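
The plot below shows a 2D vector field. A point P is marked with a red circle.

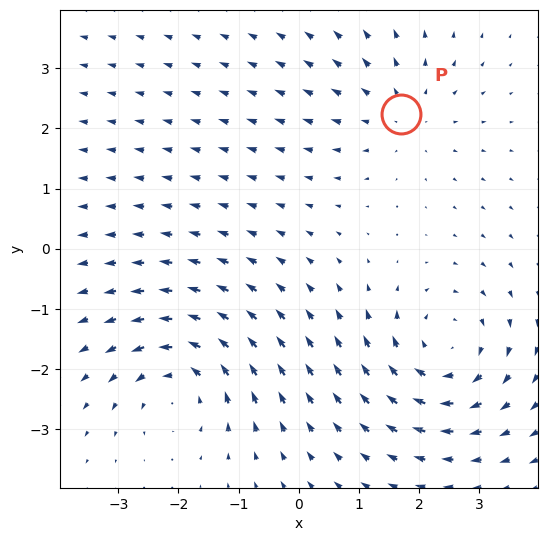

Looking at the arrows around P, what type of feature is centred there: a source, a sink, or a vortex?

source

At P (1.7, 2.2) the arrows spread outward. Divergence about +3, curl ≈0 — positive divergence with near-zero curl is a source.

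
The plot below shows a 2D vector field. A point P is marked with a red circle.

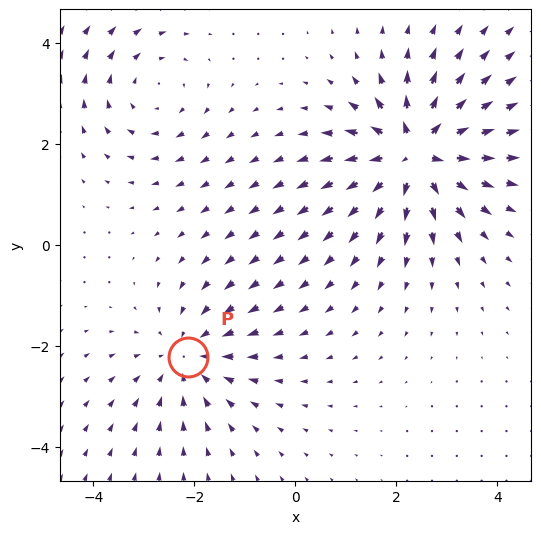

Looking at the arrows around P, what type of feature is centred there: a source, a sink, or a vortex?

sink

At P (-2.1, -2.2) the arrows converge inward. Divergence about -3, curl ≈0 — negative divergence with near-zero curl is a sink.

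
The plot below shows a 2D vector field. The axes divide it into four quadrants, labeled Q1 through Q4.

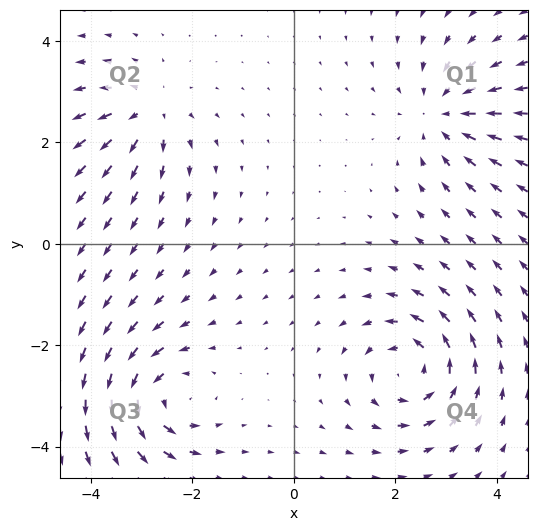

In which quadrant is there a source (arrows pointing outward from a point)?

Q2

The source sits at approximately (-2.9, 2.6), which lies in quadrant Q2. The divergence there is about +4, positive as expected for a source.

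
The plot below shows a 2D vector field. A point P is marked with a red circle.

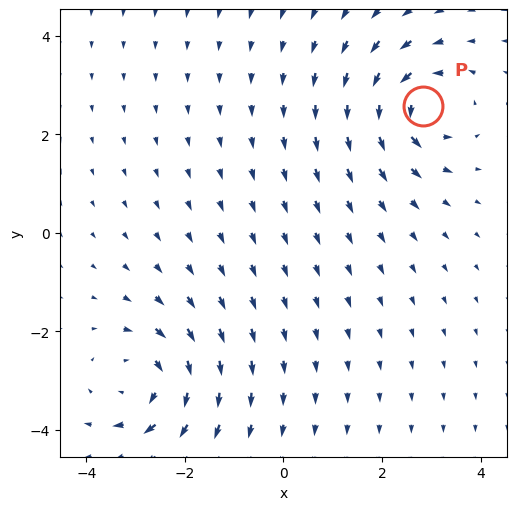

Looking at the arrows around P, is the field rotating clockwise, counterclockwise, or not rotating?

Near P at (2.8, 2.6) the arrows circulate counterclockwise. The curl (z-component) there is about +5; positive curl means counterclockwise rotation.

counterclockwise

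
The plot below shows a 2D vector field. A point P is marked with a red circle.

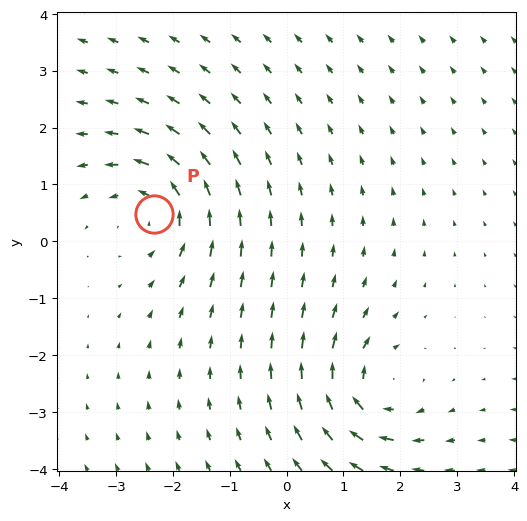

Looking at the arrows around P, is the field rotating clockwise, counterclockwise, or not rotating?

counterclockwise

Near P at (-2.3, 0.5) the arrows circulate counterclockwise. The curl (z-component) there is about +4; positive curl means counterclockwise rotation.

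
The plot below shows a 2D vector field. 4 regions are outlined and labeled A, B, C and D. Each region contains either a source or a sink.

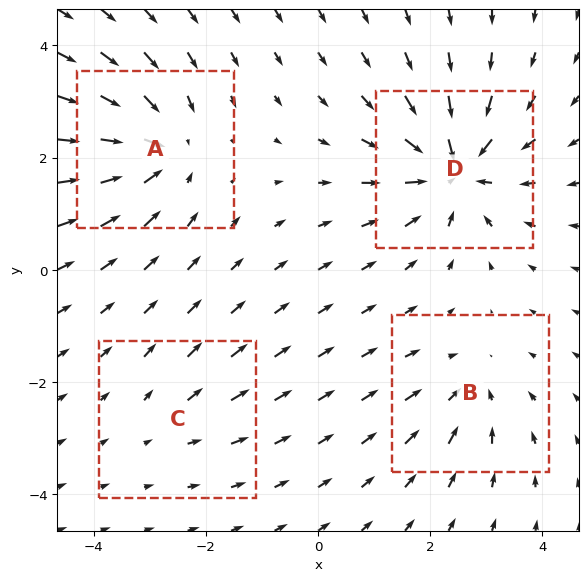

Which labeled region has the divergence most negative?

Divergence at each region's feature centre — A: about -6, B: about -4, C: about +2, D: about -8. Region D is most negative.

D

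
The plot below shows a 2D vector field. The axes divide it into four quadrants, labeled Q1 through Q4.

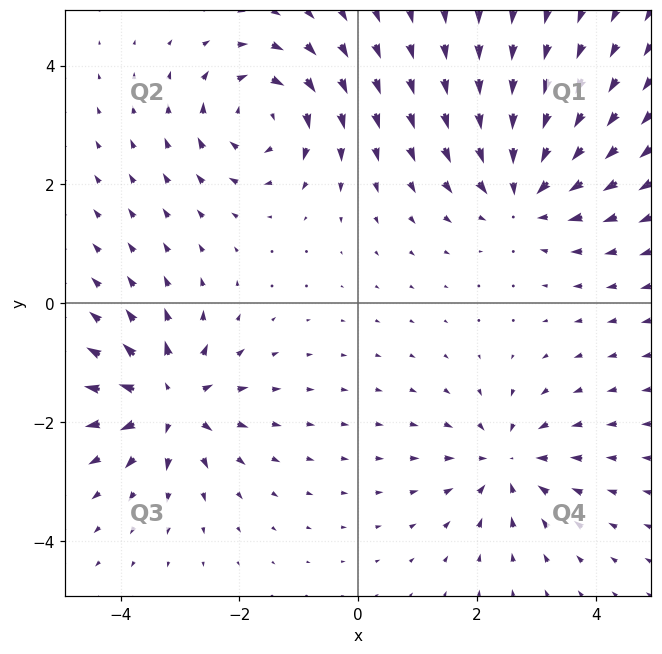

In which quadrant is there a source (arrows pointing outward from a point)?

The source sits at approximately (-3.2, -1.7), which lies in quadrant Q3. The divergence there is about +5, positive as expected for a source.

Q3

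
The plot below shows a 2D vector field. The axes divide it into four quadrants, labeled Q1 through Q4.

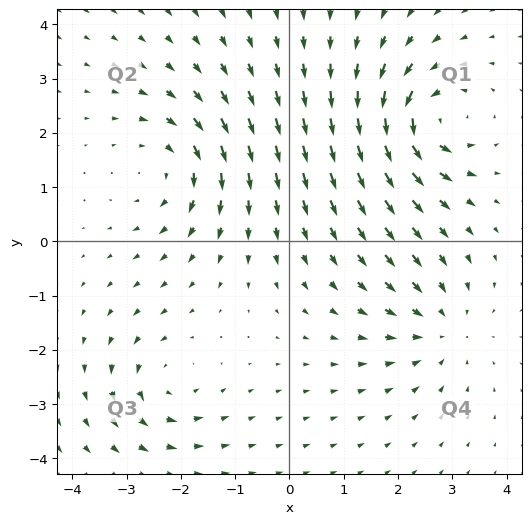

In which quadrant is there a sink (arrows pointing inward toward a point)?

The sink sits at approximately (2.8, -1.6), which lies in quadrant Q4. The divergence there is about -4, negative as expected for a sink.

Q4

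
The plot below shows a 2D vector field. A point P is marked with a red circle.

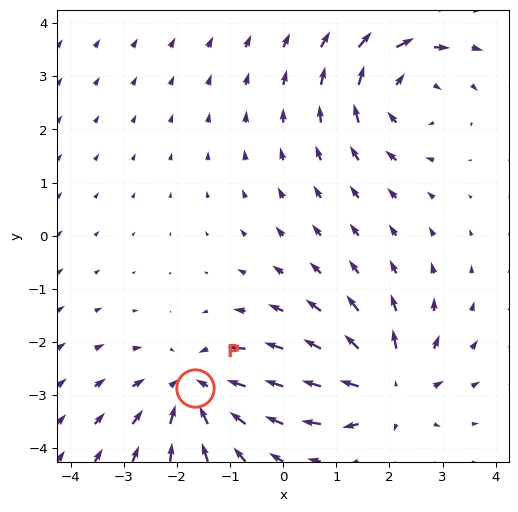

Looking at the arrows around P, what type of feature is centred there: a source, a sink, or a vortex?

sink

At P (-1.7, -2.9) the arrows converge inward. Divergence about -5, curl ≈0 — negative divergence with near-zero curl is a sink.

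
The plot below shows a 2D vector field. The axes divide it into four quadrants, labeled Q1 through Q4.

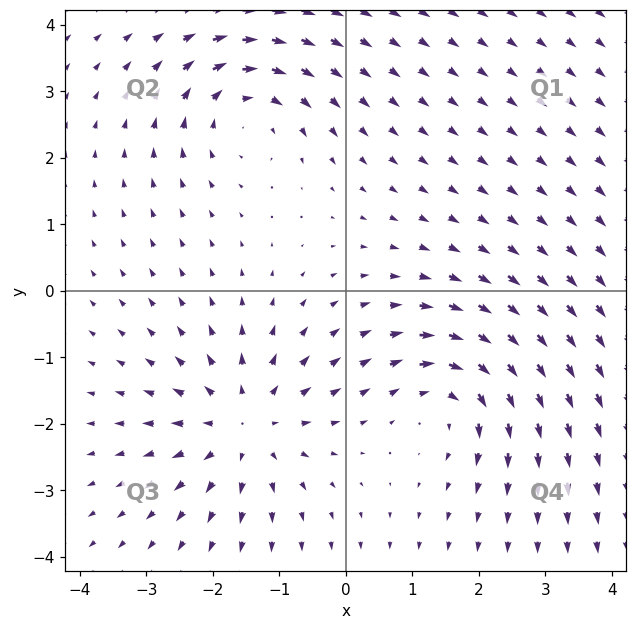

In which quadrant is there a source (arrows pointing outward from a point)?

Q3

The source sits at approximately (-1.5, -2.0), which lies in quadrant Q3. The divergence there is about +4, positive as expected for a source.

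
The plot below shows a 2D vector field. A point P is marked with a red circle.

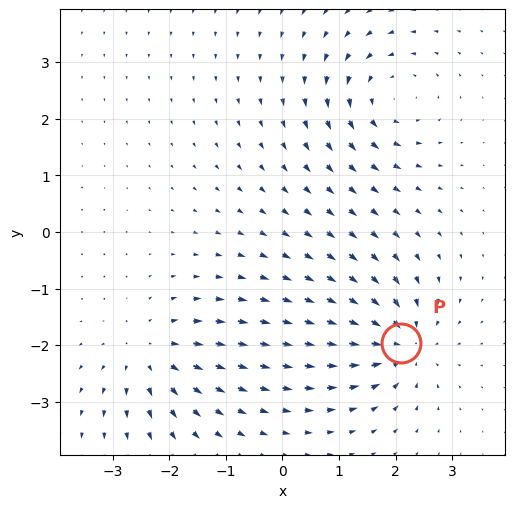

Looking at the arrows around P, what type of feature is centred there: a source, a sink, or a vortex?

At P (2.1, -2.0) the arrows converge inward. Divergence about -6, curl ≈0 — negative divergence with near-zero curl is a sink.

sink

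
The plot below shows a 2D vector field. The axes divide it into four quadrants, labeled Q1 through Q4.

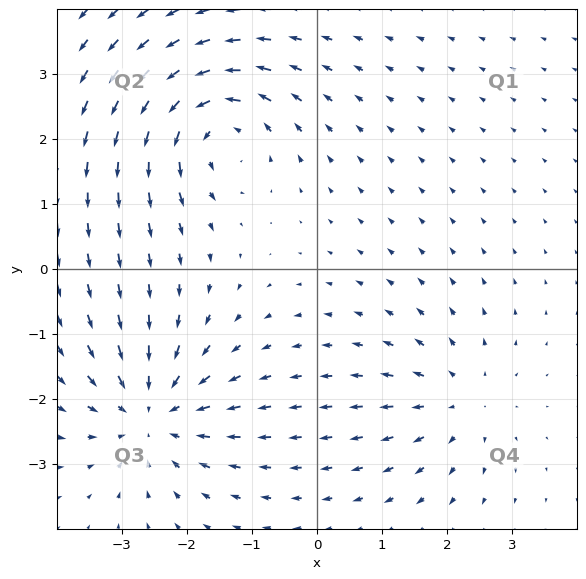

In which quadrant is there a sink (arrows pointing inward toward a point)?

Q3

The sink sits at approximately (-2.5, -2.2), which lies in quadrant Q3. The divergence there is about -4, negative as expected for a sink.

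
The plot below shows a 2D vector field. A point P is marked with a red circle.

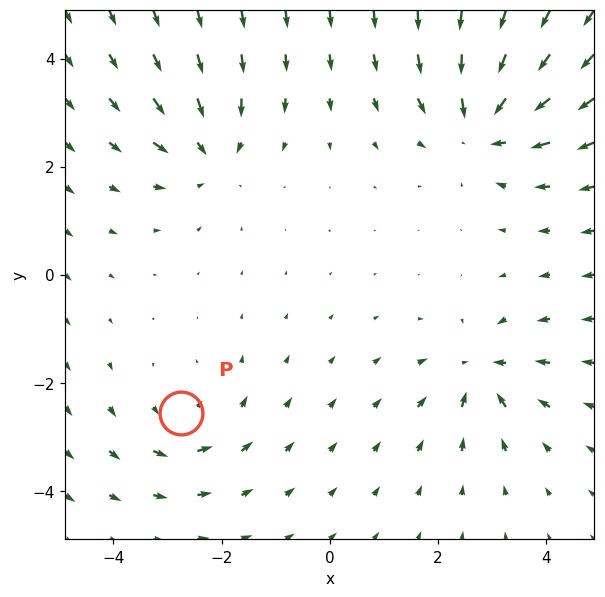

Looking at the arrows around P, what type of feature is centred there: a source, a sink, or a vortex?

vortex

At P (-2.8, -2.6) the arrows circulate counterclockwise. Divergence ≈0, curl about +3 — near-zero divergence with nonzero curl is a vortex.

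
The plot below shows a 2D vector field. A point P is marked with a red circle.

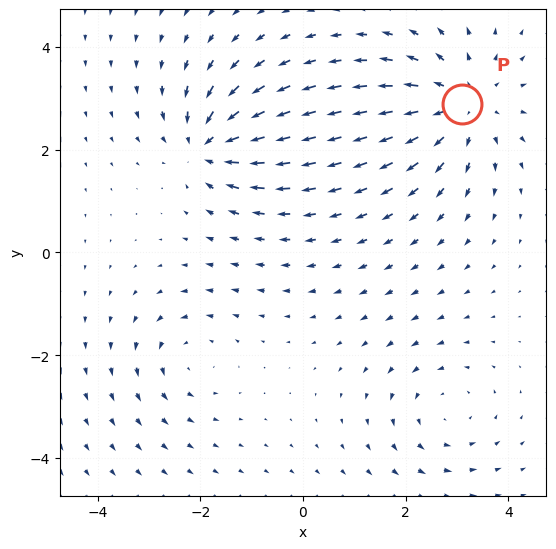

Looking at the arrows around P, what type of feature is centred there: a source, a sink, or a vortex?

source

At P (3.1, 2.9) the arrows spread outward. Divergence about +4, curl ≈0 — positive divergence with near-zero curl is a source.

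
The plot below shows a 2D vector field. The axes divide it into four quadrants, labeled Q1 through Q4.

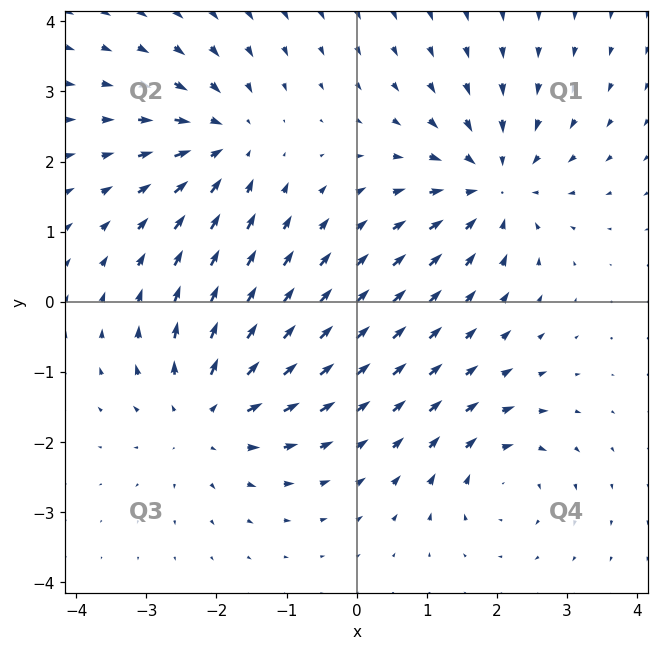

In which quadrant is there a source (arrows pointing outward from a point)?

Q3

The source sits at approximately (-2.1, -1.6), which lies in quadrant Q3. The divergence there is about +5, positive as expected for a source.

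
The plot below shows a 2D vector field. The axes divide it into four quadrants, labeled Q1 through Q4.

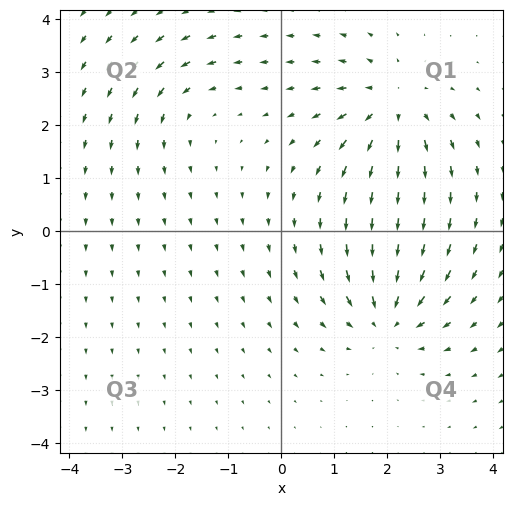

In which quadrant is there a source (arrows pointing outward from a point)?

The source sits at approximately (2.1, 2.4), which lies in quadrant Q1. The divergence there is about +4, positive as expected for a source.

Q1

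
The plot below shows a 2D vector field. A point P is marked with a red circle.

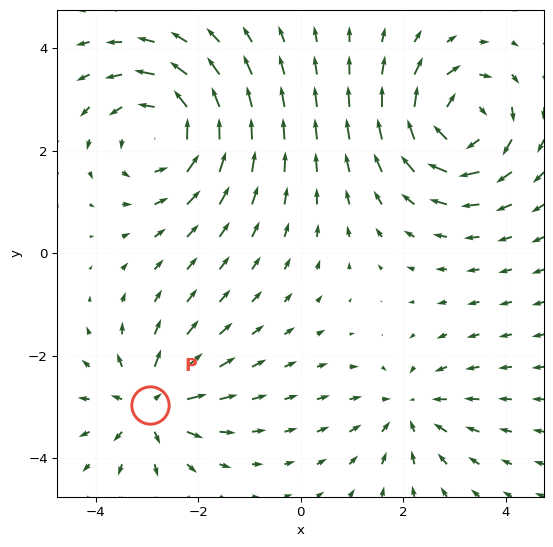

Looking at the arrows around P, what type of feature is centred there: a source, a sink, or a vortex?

At P (-2.9, -3.0) the arrows spread outward. Divergence about +5, curl ≈0 — positive divergence with near-zero curl is a source.

source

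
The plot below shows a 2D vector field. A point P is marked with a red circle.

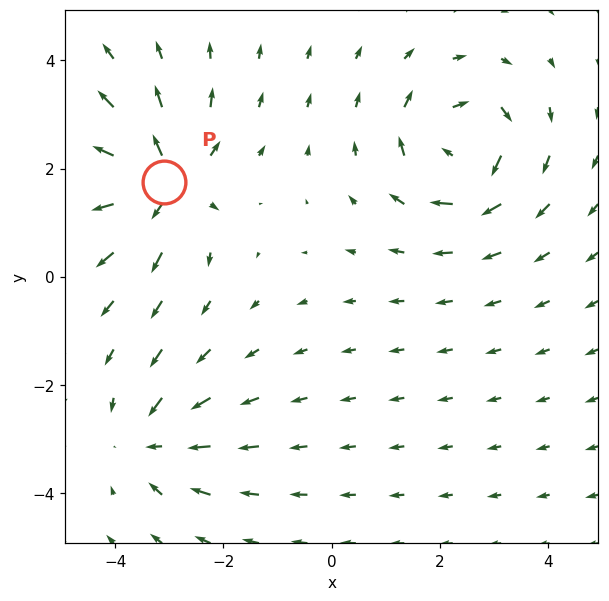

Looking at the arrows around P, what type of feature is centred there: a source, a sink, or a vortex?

At P (-3.1, 1.7) the arrows spread outward. Divergence about +6, curl ≈0 — positive divergence with near-zero curl is a source.

source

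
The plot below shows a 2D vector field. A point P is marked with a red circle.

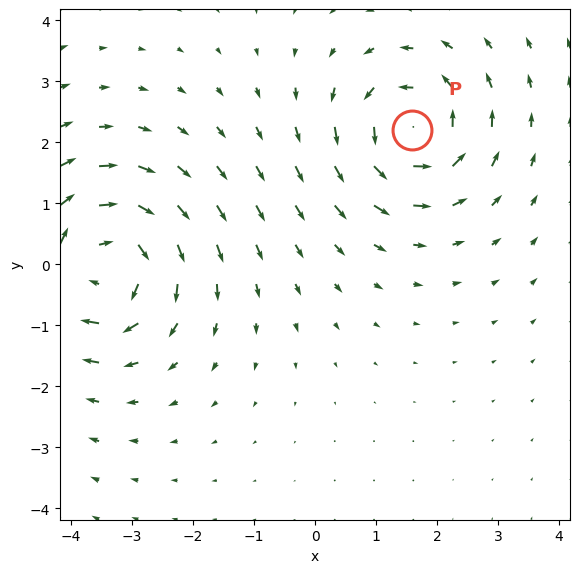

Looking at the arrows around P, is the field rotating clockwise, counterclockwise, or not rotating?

counterclockwise

Near P at (1.6, 2.2) the arrows circulate counterclockwise. The curl (z-component) there is about +3; positive curl means counterclockwise rotation.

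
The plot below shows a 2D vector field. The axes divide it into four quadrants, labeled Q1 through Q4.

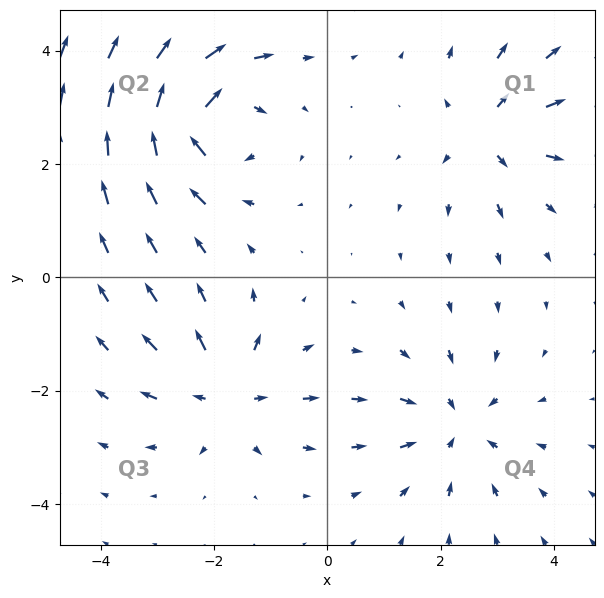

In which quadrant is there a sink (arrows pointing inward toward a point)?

The sink sits at approximately (2.3, -2.6), which lies in quadrant Q4. The divergence there is about -4, negative as expected for a sink.

Q4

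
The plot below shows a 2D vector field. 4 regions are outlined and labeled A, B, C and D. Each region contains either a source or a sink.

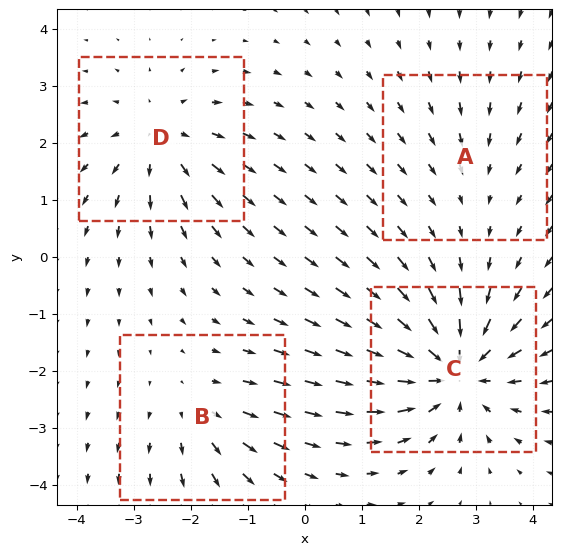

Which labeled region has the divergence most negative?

Divergence at each region's feature centre — A: about -2, B: about +3, C: about -7, D: about +4. Region C is most negative.

C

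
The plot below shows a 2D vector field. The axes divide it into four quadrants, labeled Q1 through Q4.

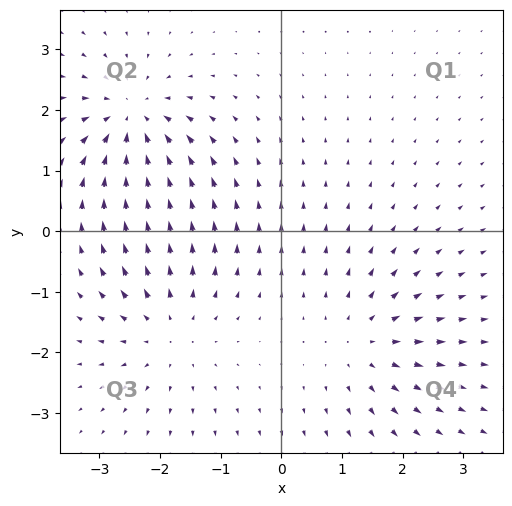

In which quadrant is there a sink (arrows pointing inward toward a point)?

The sink sits at approximately (-2.5, 1.9), which lies in quadrant Q2. The divergence there is about -4, negative as expected for a sink.

Q2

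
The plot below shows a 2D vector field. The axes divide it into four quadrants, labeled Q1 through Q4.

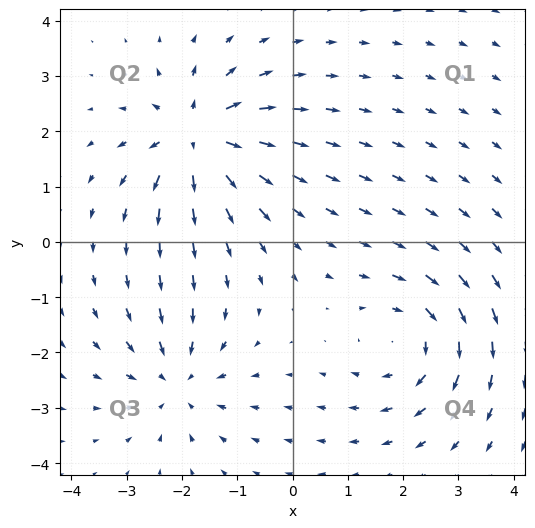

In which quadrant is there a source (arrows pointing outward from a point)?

Q2

The source sits at approximately (-1.7, 1.9), which lies in quadrant Q2. The divergence there is about +7, positive as expected for a source.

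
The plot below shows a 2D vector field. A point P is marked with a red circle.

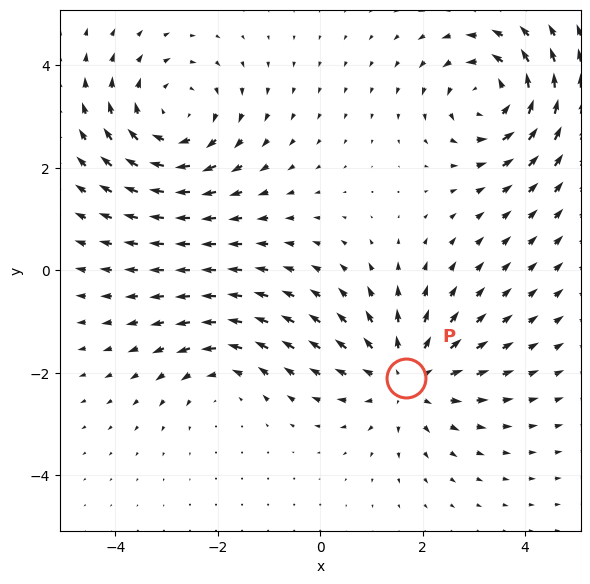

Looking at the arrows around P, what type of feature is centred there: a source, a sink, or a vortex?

At P (1.7, -2.1) the arrows spread outward. Divergence about +3, curl ≈0 — positive divergence with near-zero curl is a source.

source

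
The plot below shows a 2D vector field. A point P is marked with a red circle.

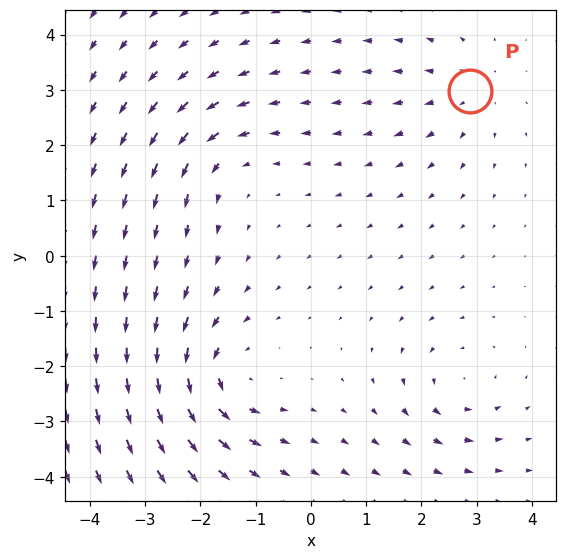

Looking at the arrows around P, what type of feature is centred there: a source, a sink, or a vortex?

At P (2.9, 3.0) the arrows spread outward. Divergence about +2, curl ≈0 — positive divergence with near-zero curl is a source.

source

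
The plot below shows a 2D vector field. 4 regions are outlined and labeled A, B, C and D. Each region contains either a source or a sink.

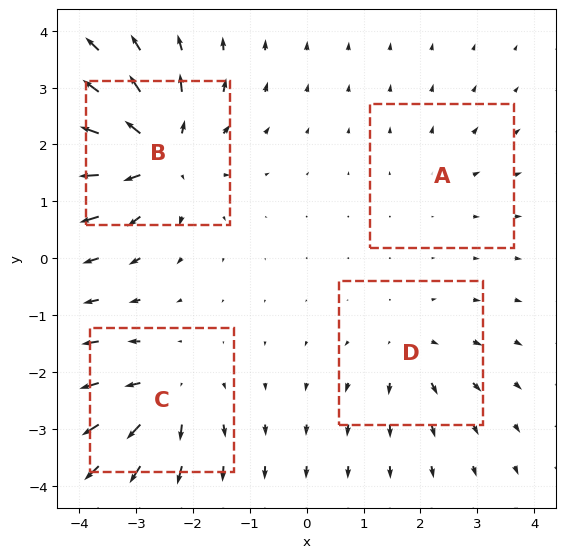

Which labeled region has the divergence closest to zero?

A

Divergence at each region's feature centre — A: about +2, B: about +8, C: about +5, D: about +4. Region A is closest to zero.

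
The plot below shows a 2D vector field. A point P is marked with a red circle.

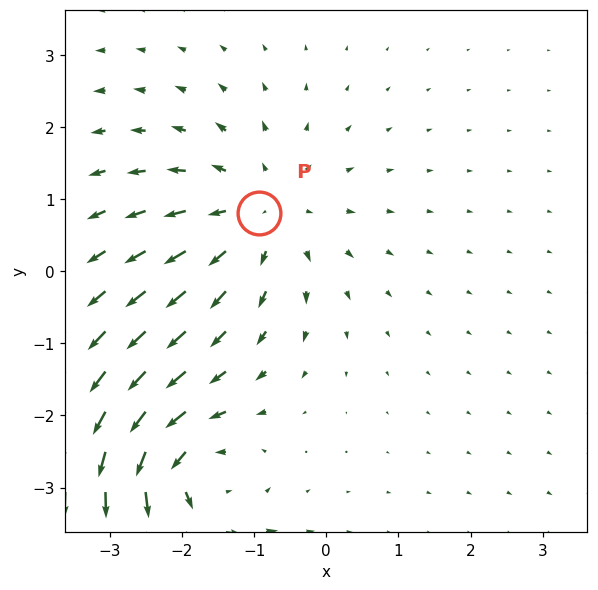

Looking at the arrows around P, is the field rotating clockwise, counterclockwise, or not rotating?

Near P at (-0.9, 0.8) the arrows show no circulation. The curl there is ≈0.

not rotating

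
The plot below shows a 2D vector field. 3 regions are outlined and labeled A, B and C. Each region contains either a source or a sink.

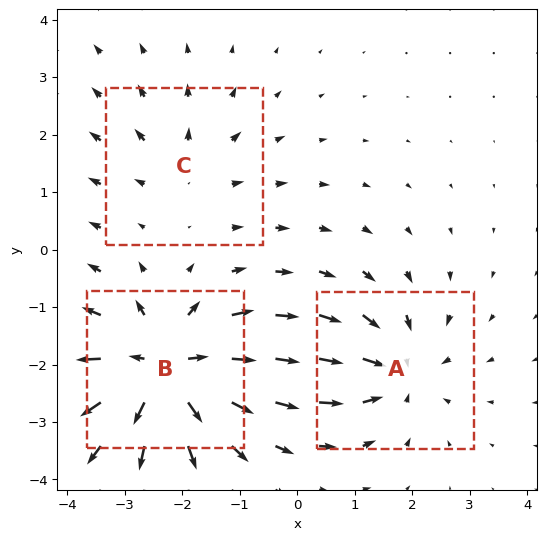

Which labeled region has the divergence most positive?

Divergence at each region's feature centre — A: about -3, B: about +5, C: about +2. Region B is most positive.

B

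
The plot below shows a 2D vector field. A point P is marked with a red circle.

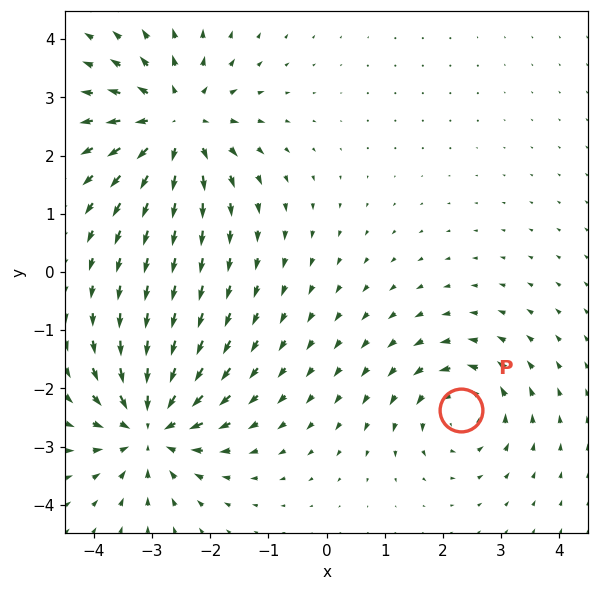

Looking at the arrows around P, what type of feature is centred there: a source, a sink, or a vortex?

vortex

At P (2.3, -2.4) the arrows circulate counterclockwise. Divergence ≈0, curl about +4 — near-zero divergence with nonzero curl is a vortex.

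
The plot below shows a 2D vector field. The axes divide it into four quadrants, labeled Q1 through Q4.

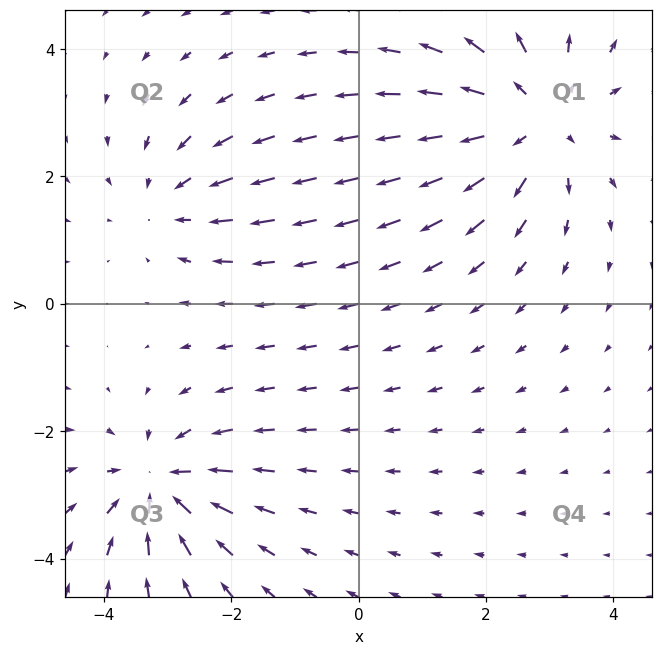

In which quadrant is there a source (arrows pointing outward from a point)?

Q1

The source sits at approximately (2.8, 2.9), which lies in quadrant Q1. The divergence there is about +4, positive as expected for a source.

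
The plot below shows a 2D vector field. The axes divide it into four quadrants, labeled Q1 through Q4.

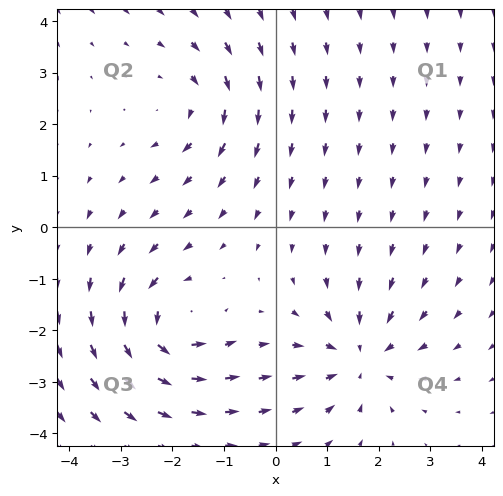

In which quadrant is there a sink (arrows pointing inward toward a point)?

Q4

The sink sits at approximately (1.6, -2.5), which lies in quadrant Q4. The divergence there is about -4, negative as expected for a sink.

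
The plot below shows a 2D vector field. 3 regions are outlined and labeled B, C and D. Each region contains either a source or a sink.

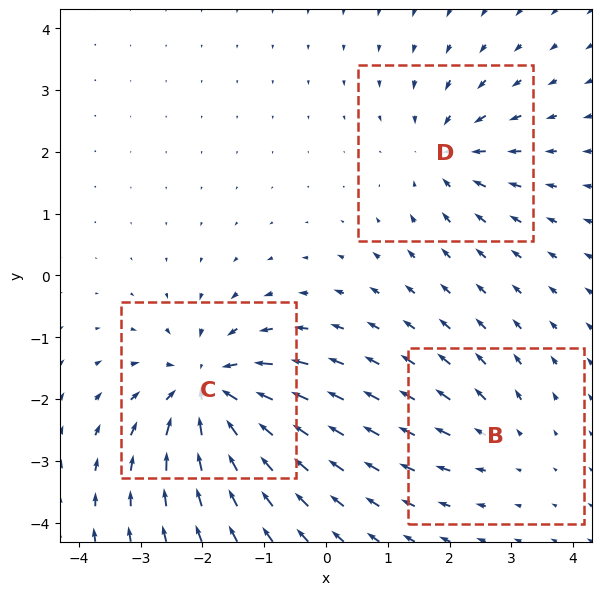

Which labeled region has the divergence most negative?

C

Divergence at each region's feature centre — B: about +2, C: about -6, D: about -4. Region C is most negative.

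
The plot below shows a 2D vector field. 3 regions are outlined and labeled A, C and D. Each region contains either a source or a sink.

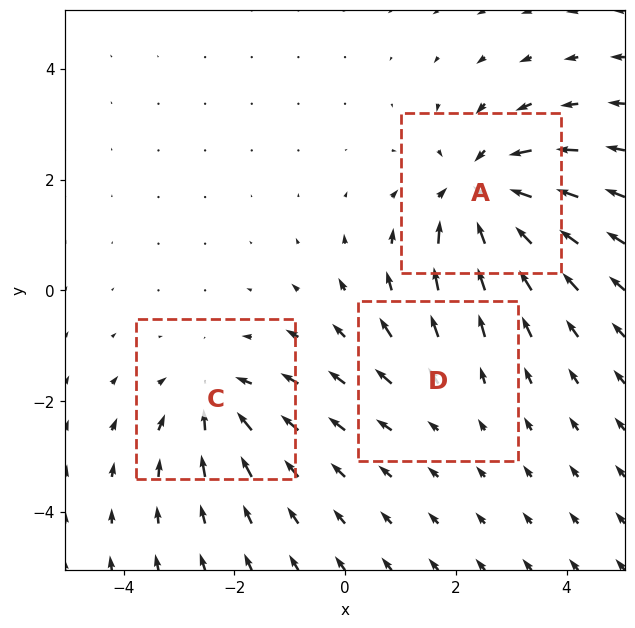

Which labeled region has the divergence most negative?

Divergence at each region's feature centre — A: about -5, C: about -3, D: about +2. Region A is most negative.

A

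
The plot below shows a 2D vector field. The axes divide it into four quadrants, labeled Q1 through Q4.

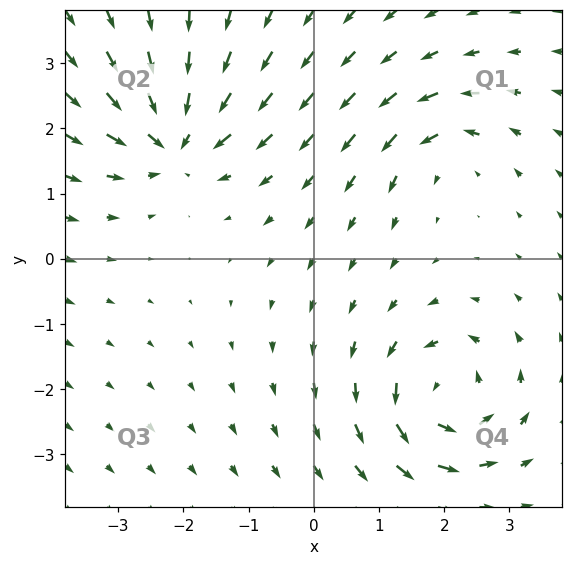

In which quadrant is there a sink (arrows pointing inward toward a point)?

The sink sits at approximately (-2.1, 1.8), which lies in quadrant Q2. The divergence there is about -6, negative as expected for a sink.

Q2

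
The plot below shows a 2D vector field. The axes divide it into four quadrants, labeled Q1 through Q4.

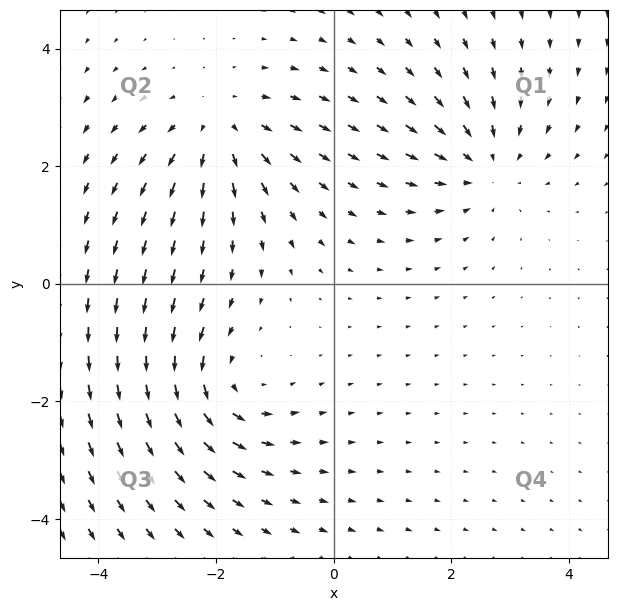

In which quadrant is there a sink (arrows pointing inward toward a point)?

The sink sits at approximately (2.6, 2.0), which lies in quadrant Q1. The divergence there is about -3, negative as expected for a sink.

Q1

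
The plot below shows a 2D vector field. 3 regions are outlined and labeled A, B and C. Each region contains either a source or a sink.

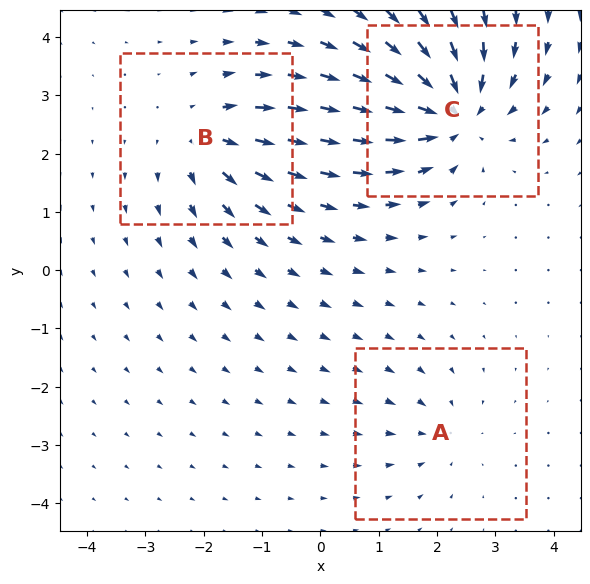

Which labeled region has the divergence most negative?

C

Divergence at each region's feature centre — A: about -2, B: about +4, C: about -6. Region C is most negative.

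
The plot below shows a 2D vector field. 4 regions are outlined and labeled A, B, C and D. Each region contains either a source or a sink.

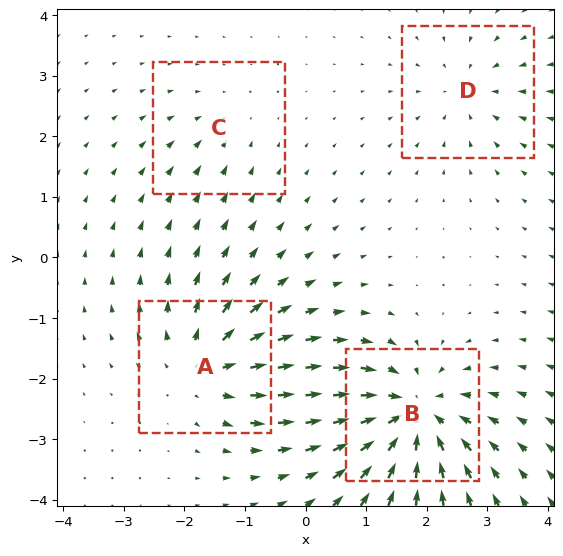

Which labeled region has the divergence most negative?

B

Divergence at each region's feature centre — A: about +5, B: about -7, C: about -2, D: about -3. Region B is most negative.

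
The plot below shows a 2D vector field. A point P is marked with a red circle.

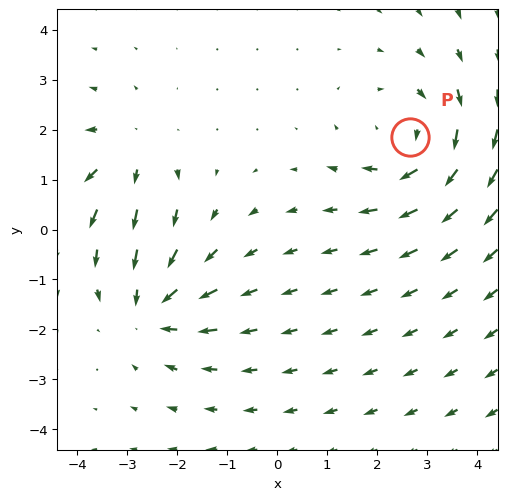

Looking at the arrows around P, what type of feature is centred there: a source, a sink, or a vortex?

vortex

At P (2.6, 1.9) the arrows circulate clockwise. Divergence ≈0, curl about -4 — near-zero divergence with nonzero curl is a vortex.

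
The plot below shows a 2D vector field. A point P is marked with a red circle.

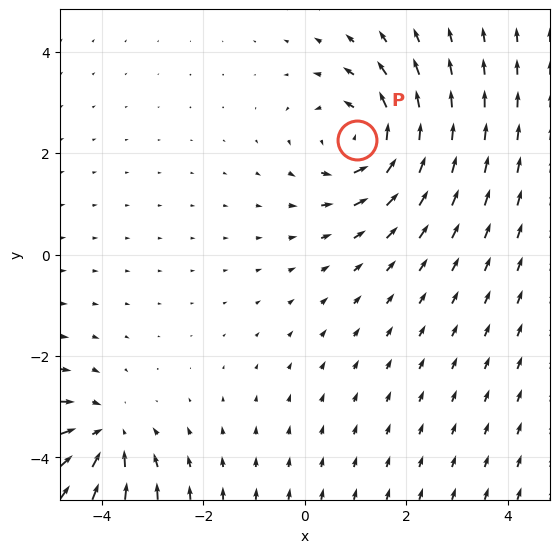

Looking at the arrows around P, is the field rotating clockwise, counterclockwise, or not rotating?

counterclockwise

Near P at (1.0, 2.3) the arrows circulate counterclockwise. The curl (z-component) there is about +3; positive curl means counterclockwise rotation.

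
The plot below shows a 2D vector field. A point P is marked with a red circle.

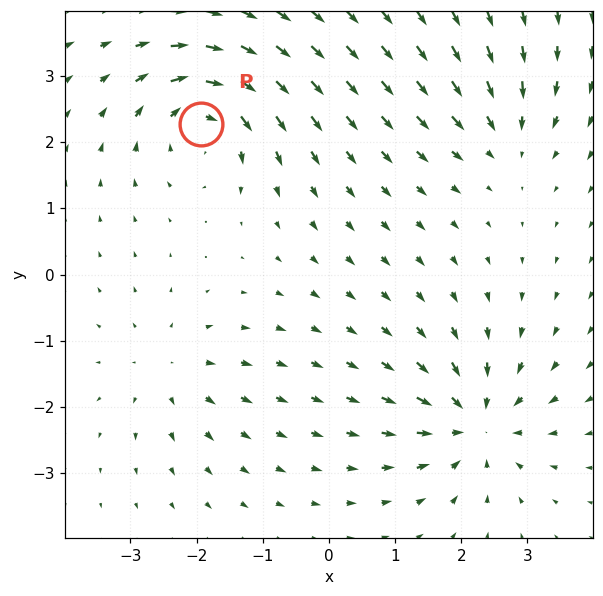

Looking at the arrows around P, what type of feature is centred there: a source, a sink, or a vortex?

vortex

At P (-1.9, 2.3) the arrows circulate clockwise. Divergence ≈0, curl about -6 — near-zero divergence with nonzero curl is a vortex.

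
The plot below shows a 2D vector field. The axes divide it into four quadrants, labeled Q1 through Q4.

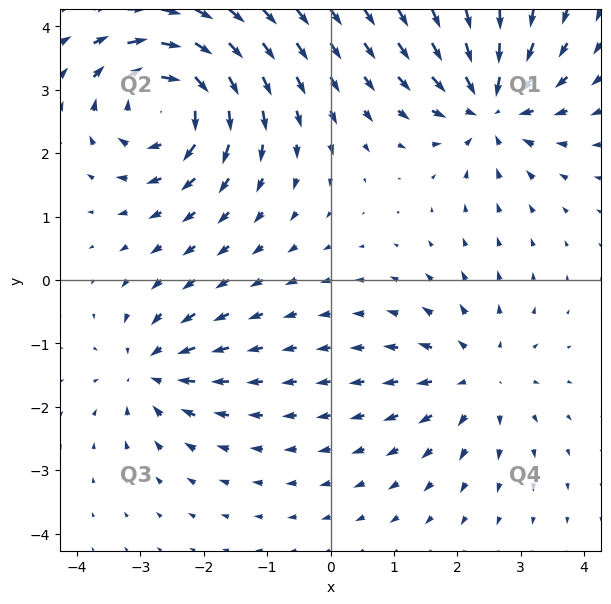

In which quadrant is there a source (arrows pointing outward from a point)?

The source sits at approximately (2.3, -1.5), which lies in quadrant Q4. The divergence there is about +3, positive as expected for a source.

Q4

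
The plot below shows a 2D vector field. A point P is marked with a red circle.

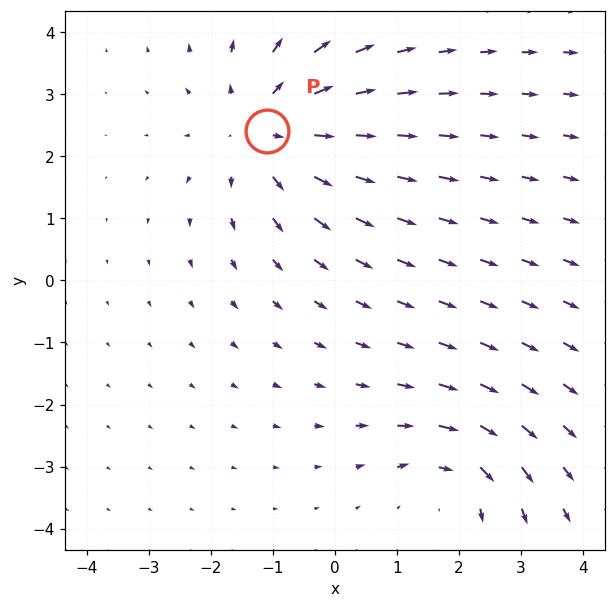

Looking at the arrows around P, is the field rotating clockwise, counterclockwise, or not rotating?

Near P at (-1.1, 2.4) the arrows show no circulation. The curl there is ≈0.

not rotating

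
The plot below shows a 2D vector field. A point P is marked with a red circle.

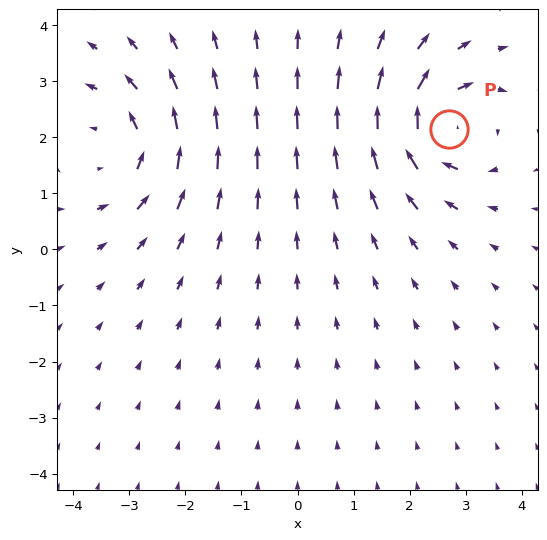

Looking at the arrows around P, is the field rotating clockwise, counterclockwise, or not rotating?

clockwise

Near P at (2.7, 2.1) the arrows circulate clockwise. The curl (z-component) there is about -6; negative curl means clockwise rotation.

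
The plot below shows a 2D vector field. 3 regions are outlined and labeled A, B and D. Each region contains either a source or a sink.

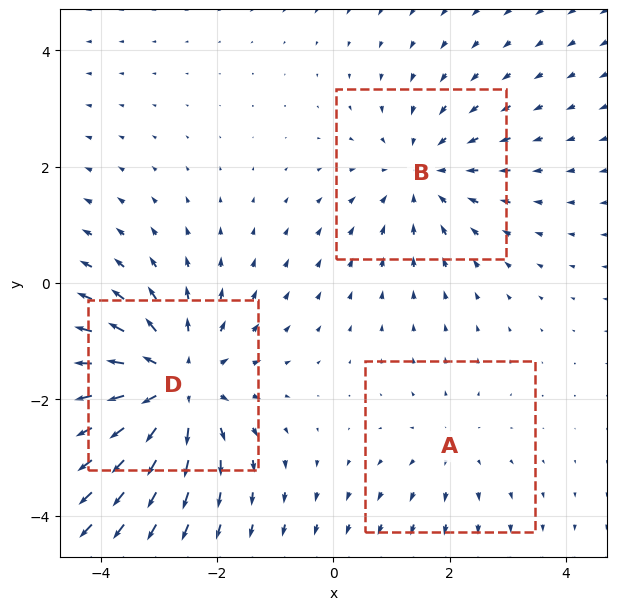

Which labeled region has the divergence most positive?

Divergence at each region's feature centre — A: about +2, B: about -3, D: about +4. Region D is most positive.

D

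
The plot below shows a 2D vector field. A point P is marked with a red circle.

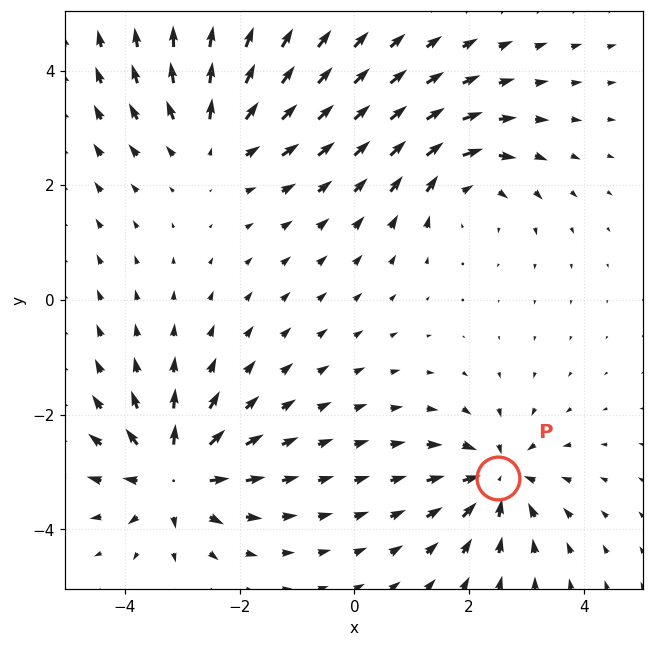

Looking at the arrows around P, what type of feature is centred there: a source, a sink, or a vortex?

sink

At P (2.5, -3.1) the arrows converge inward. Divergence about -6, curl ≈0 — negative divergence with near-zero curl is a sink.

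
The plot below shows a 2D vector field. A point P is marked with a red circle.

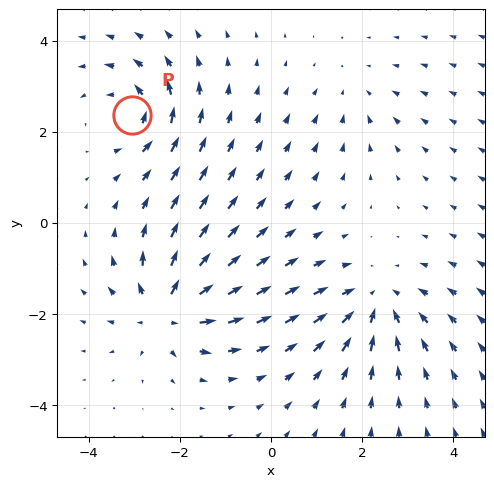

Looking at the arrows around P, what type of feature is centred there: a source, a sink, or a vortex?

At P (-3.1, 2.4) the arrows circulate counterclockwise. Divergence ≈0, curl about +5 — near-zero divergence with nonzero curl is a vortex.

vortex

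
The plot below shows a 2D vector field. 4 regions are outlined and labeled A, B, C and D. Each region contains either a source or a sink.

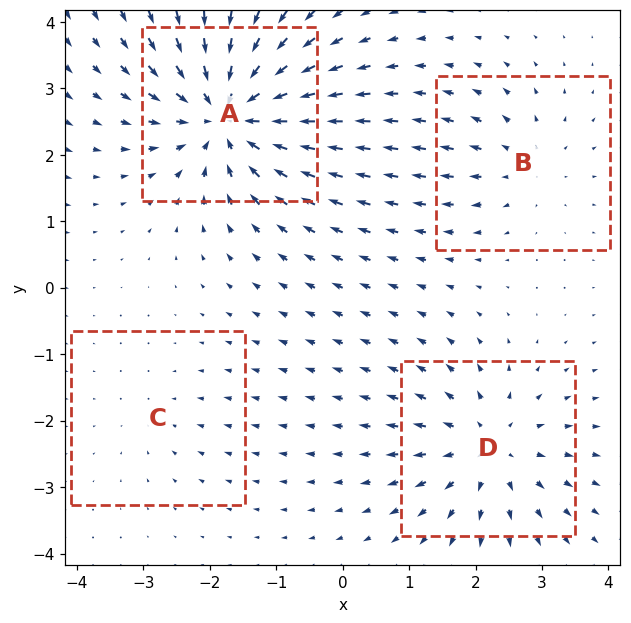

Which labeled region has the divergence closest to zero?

Divergence at each region's feature centre — A: about -8, B: about +4, C: about -2, D: about +5. Region C is closest to zero.

C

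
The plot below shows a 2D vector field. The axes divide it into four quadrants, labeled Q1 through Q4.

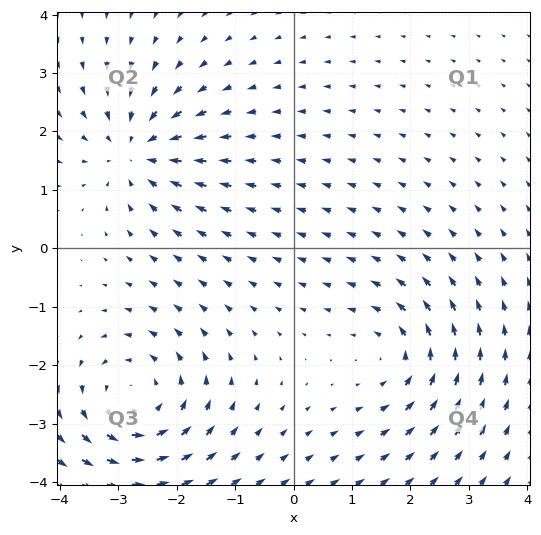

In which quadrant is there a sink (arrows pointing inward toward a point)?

The sink sits at approximately (-2.7, 1.7), which lies in quadrant Q2. The divergence there is about -4, negative as expected for a sink.

Q2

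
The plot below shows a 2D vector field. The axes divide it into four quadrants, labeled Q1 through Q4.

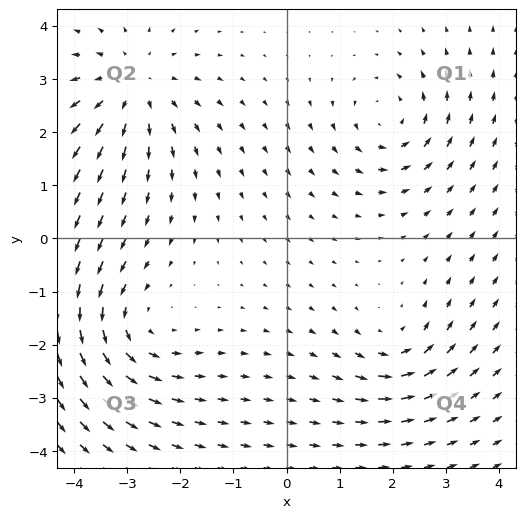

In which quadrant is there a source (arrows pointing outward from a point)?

The source sits at approximately (-2.9, 2.9), which lies in quadrant Q2. The divergence there is about +4, positive as expected for a source.

Q2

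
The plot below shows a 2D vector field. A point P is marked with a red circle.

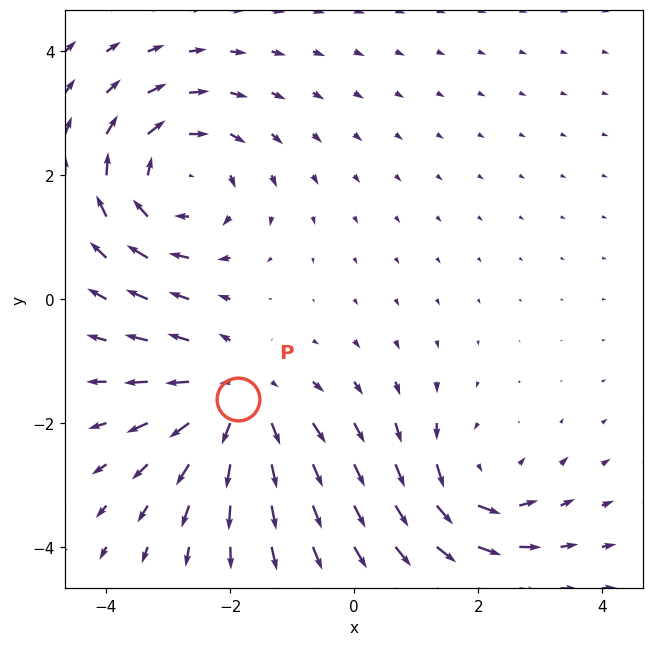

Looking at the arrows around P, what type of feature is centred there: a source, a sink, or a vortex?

source

At P (-1.9, -1.6) the arrows spread outward. Divergence about +4, curl ≈0 — positive divergence with near-zero curl is a source.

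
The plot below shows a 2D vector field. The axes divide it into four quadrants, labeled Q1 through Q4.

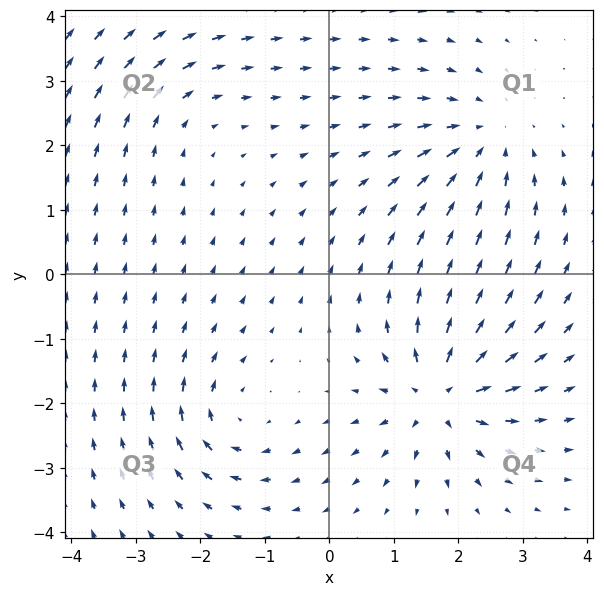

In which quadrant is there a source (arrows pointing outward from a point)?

The source sits at approximately (1.7, -1.8), which lies in quadrant Q4. The divergence there is about +6, positive as expected for a source.

Q4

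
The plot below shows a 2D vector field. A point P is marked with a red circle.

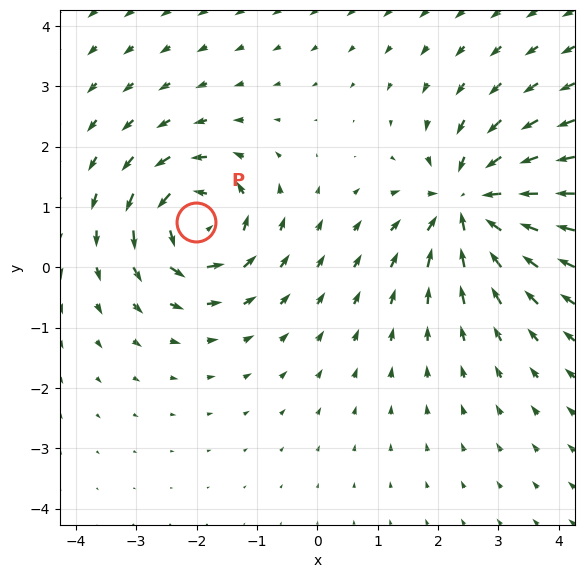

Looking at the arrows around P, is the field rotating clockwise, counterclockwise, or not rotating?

counterclockwise

Near P at (-2.0, 0.8) the arrows circulate counterclockwise. The curl (z-component) there is about +4; positive curl means counterclockwise rotation.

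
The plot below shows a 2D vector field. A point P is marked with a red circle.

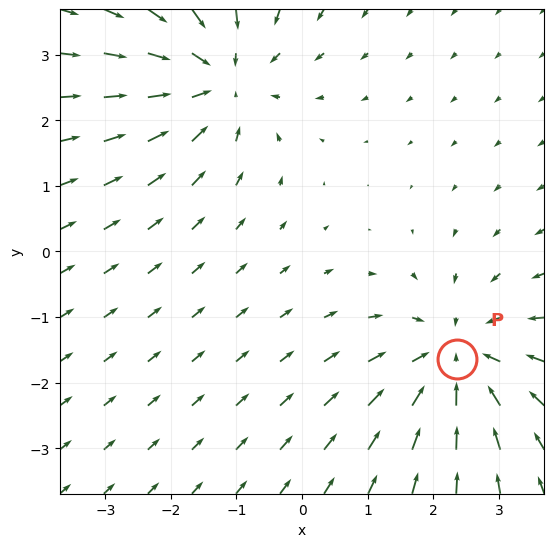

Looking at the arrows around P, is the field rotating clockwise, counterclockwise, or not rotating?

not rotating

Near P at (2.4, -1.6) the arrows show no circulation. The curl there is ≈0.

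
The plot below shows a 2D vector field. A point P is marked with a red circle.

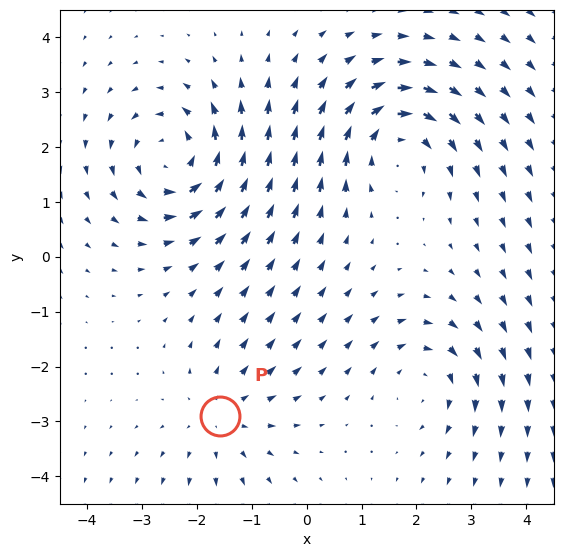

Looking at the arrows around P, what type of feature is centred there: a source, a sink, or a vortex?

At P (-1.6, -2.9) the arrows spread outward. Divergence about +2, curl ≈0 — positive divergence with near-zero curl is a source.

source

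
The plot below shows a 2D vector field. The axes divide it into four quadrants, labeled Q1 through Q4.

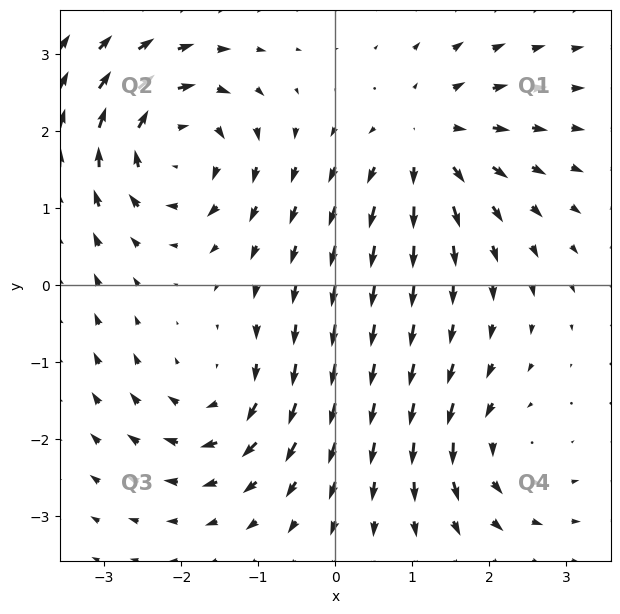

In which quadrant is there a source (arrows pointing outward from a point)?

The source sits at approximately (1.2, 1.9), which lies in quadrant Q1. The divergence there is about +5, positive as expected for a source.

Q1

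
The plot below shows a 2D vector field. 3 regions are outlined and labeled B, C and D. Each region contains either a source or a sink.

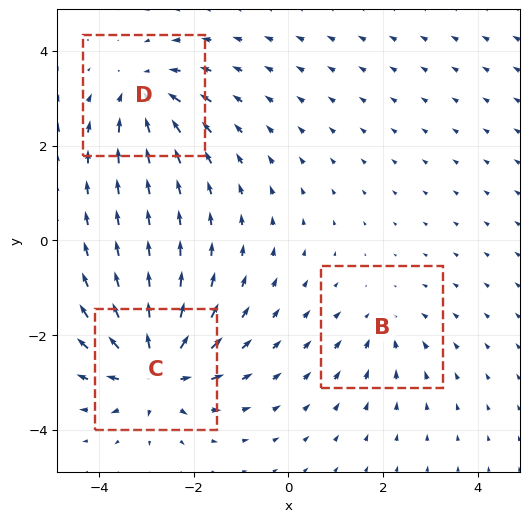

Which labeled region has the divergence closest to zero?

Divergence at each region's feature centre — B: about -2, C: about +6, D: about -4. Region B is closest to zero.

B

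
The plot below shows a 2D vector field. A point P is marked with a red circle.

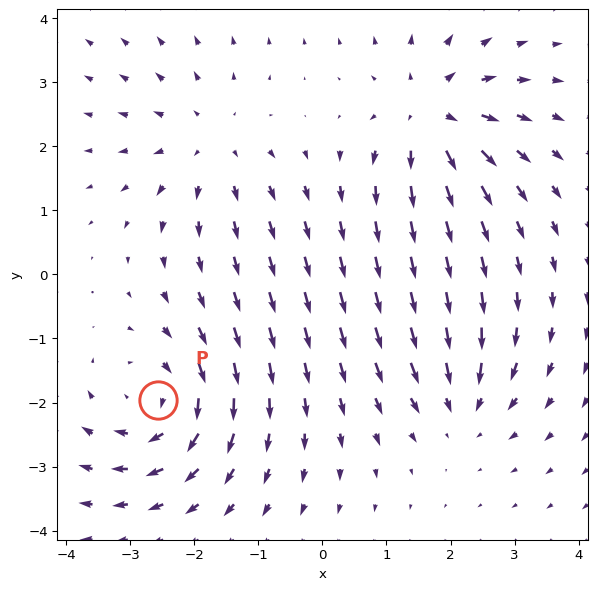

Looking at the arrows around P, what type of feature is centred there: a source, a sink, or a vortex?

At P (-2.6, -2.0) the arrows circulate clockwise. Divergence ≈0, curl about -5 — near-zero divergence with nonzero curl is a vortex.

vortex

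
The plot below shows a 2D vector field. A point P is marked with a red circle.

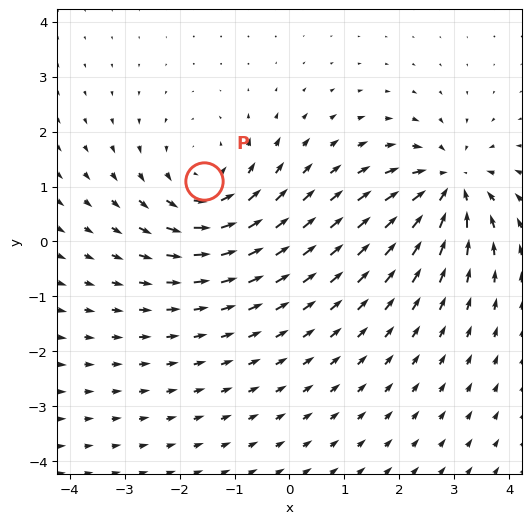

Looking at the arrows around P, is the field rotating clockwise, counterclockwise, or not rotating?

Near P at (-1.6, 1.1) the arrows circulate counterclockwise. The curl (z-component) there is about +3; positive curl means counterclockwise rotation.

counterclockwise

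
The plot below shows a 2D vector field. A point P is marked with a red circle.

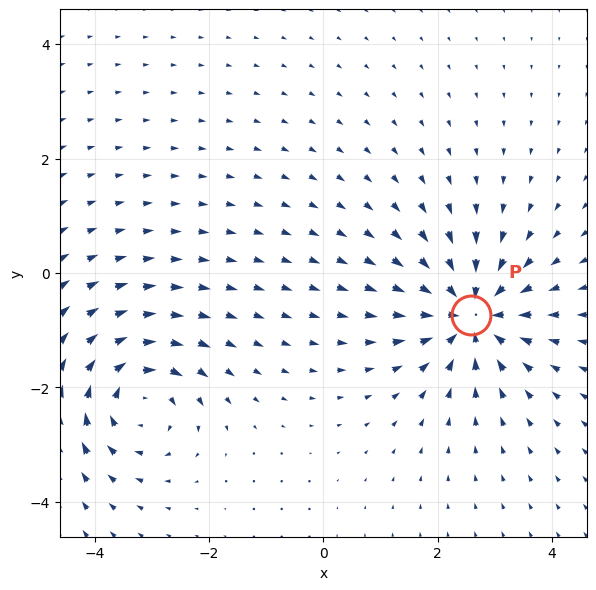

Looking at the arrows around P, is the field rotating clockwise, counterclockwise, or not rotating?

not rotating

Near P at (2.6, -0.7) the arrows show no circulation. The curl there is ≈0.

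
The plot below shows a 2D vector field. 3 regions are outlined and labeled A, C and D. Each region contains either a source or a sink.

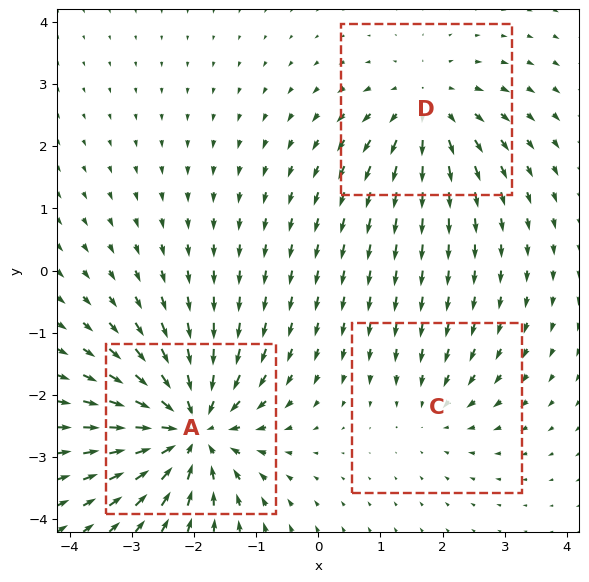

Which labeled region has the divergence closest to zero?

C

Divergence at each region's feature centre — A: about -6, C: about -2, D: about +3. Region C is closest to zero.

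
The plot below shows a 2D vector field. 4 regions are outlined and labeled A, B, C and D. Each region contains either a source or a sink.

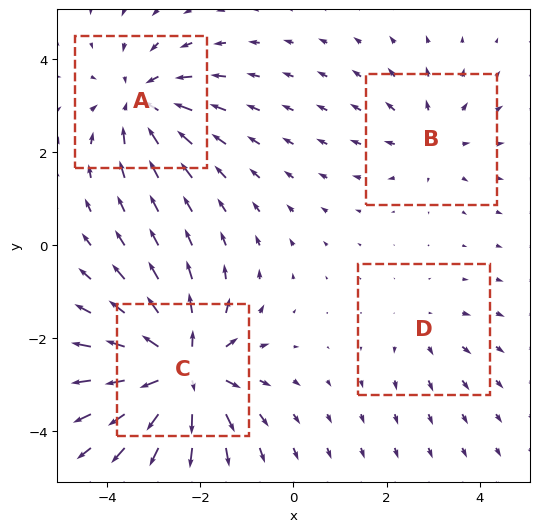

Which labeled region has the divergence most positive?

Divergence at each region's feature centre — A: about -5, B: about +3, C: about +8, D: about +2. Region C is most positive.

C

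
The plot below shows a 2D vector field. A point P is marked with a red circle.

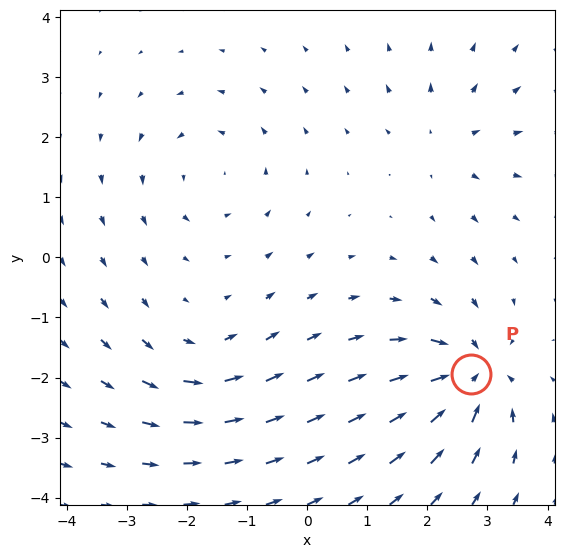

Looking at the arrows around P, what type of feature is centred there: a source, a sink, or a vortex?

sink

At P (2.7, -1.9) the arrows converge inward. Divergence about -7, curl ≈0 — negative divergence with near-zero curl is a sink.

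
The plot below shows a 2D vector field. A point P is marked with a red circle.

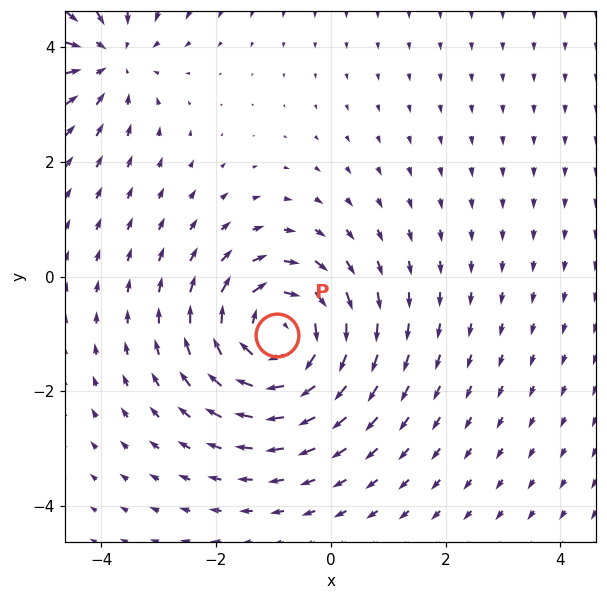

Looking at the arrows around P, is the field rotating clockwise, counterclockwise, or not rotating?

Near P at (-0.9, -1.0) the arrows circulate clockwise. The curl (z-component) there is about -5; negative curl means clockwise rotation.

clockwise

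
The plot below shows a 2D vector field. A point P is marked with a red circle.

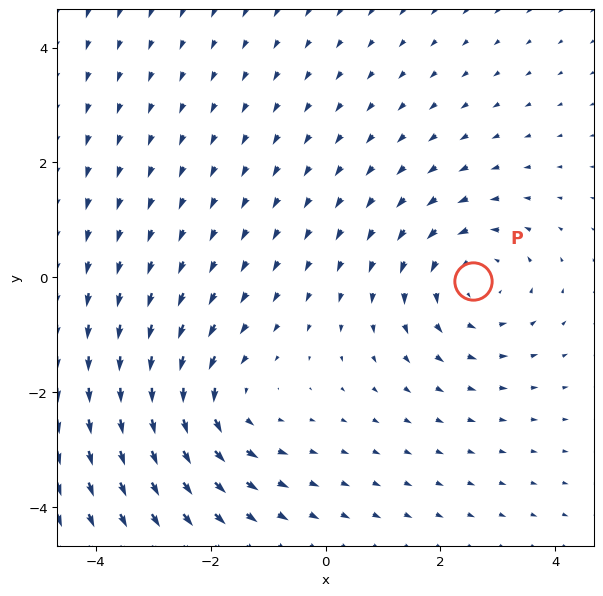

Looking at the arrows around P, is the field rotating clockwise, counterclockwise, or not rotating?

Near P at (2.6, -0.1) the arrows circulate counterclockwise. The curl (z-component) there is about +3; positive curl means counterclockwise rotation.

counterclockwise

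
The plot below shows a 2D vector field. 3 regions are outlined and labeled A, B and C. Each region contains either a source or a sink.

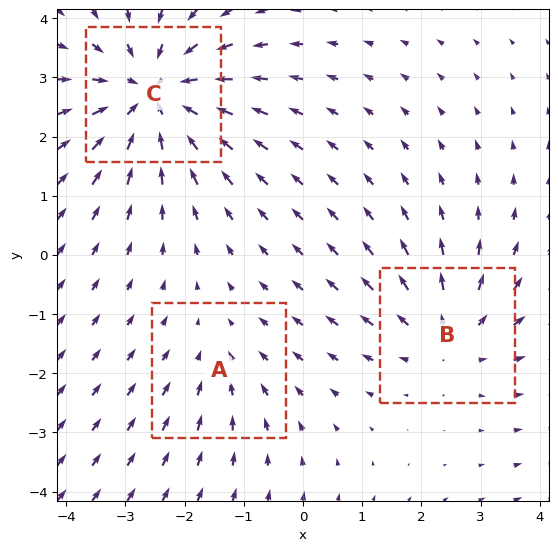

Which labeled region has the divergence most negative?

C

Divergence at each region's feature centre — A: about -2, B: about +3, C: about -4. Region C is most negative.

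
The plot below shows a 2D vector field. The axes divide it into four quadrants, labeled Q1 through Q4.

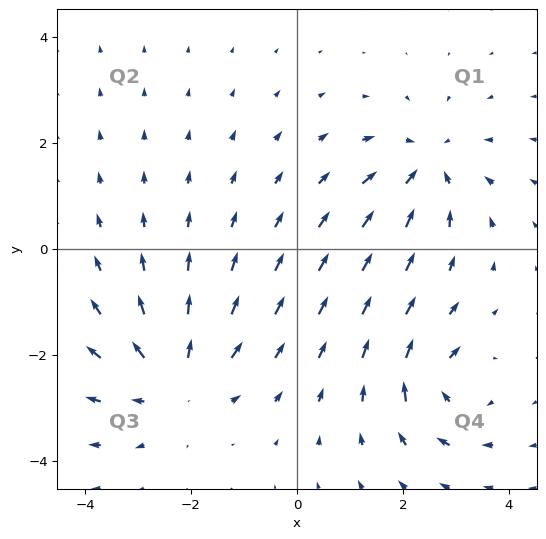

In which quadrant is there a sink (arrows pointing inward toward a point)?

Q1

The sink sits at approximately (2.5, 1.6), which lies in quadrant Q1. The divergence there is about -4, negative as expected for a sink.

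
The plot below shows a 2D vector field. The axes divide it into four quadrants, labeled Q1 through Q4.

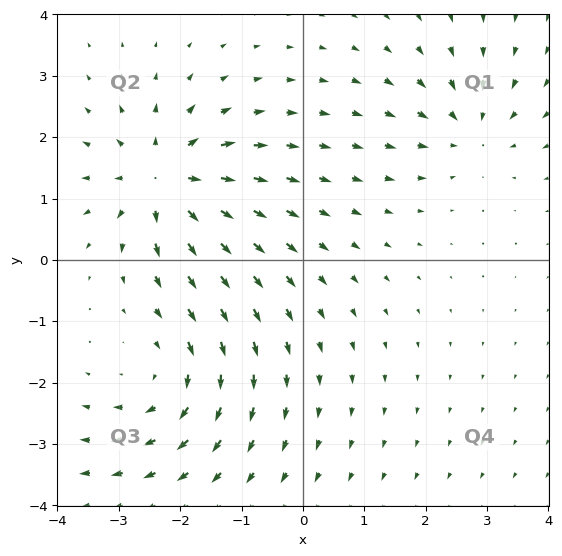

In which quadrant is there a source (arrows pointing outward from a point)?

Q2

The source sits at approximately (-2.2, 1.3), which lies in quadrant Q2. The divergence there is about +6, positive as expected for a source.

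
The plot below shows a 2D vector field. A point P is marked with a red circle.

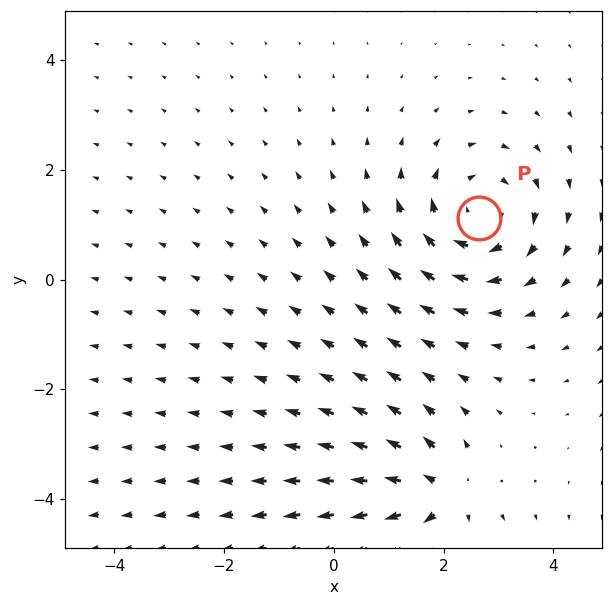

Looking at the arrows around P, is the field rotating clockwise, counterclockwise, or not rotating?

clockwise

Near P at (2.6, 1.1) the arrows circulate clockwise. The curl (z-component) there is about -3; negative curl means clockwise rotation.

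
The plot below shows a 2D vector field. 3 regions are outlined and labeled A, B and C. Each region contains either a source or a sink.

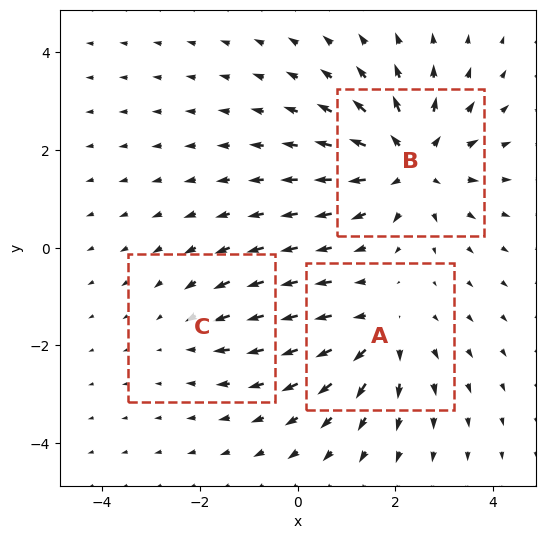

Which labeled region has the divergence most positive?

B

Divergence at each region's feature centre — A: about +3, B: about +4, C: about -2. Region B is most positive.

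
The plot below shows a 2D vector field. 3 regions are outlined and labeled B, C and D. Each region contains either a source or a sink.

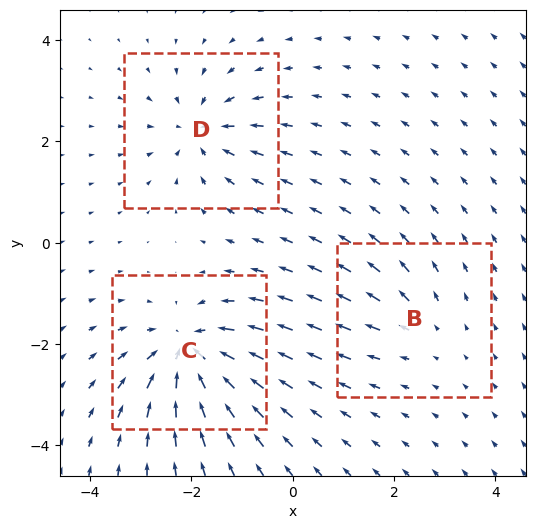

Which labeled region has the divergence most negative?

Divergence at each region's feature centre — B: about +2, C: about -6, D: about -4. Region C is most negative.

C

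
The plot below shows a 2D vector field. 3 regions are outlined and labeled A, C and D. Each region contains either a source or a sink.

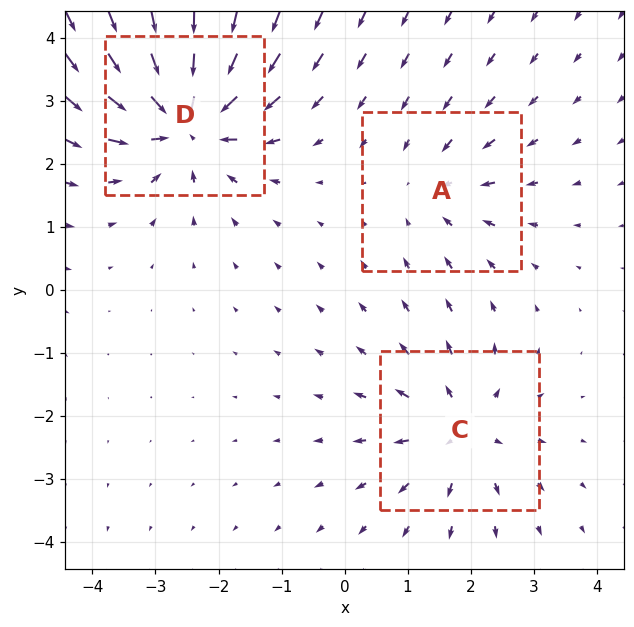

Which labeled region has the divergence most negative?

D

Divergence at each region's feature centre — A: about -2, C: about +3, D: about -6. Region D is most negative.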